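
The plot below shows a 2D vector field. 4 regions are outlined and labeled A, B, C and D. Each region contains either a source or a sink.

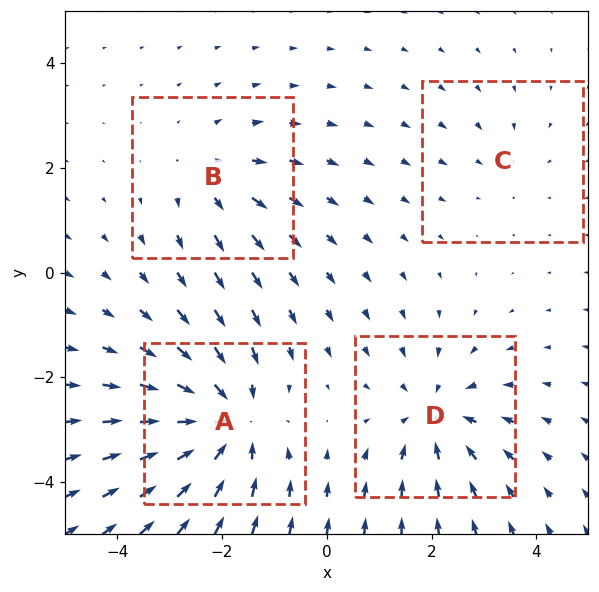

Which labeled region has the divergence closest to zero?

Divergence at each region's feature centre — A: about -6, B: about +3, C: about -2, D: about -4. Region C is closest to zero.

C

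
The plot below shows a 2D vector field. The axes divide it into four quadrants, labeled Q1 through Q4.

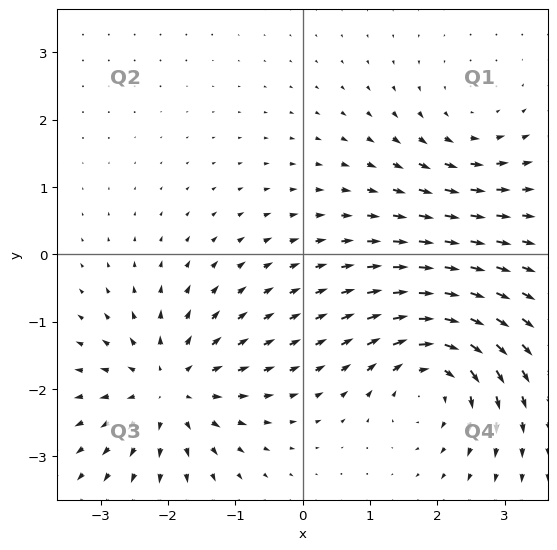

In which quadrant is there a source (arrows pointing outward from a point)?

The source sits at approximately (-2.0, -2.0), which lies in quadrant Q3. The divergence there is about +5, positive as expected for a source.

Q3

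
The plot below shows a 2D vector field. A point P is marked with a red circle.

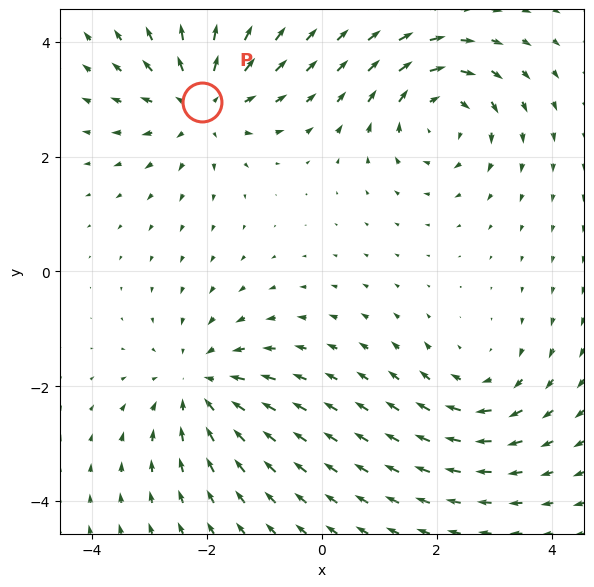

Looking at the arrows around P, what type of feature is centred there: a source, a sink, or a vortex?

At P (-2.1, 2.9) the arrows spread outward. Divergence about +4, curl ≈0 — positive divergence with near-zero curl is a source.

source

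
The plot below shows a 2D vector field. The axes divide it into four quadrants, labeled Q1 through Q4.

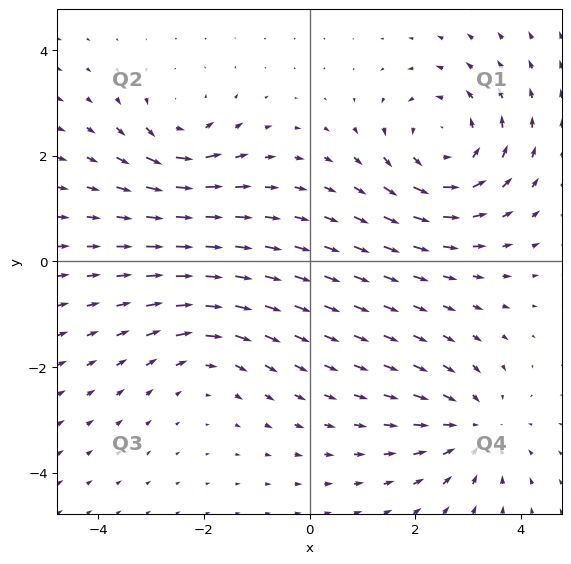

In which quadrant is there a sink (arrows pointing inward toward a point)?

Q4

The sink sits at approximately (3.1, -3.2), which lies in quadrant Q4. The divergence there is about -3, negative as expected for a sink.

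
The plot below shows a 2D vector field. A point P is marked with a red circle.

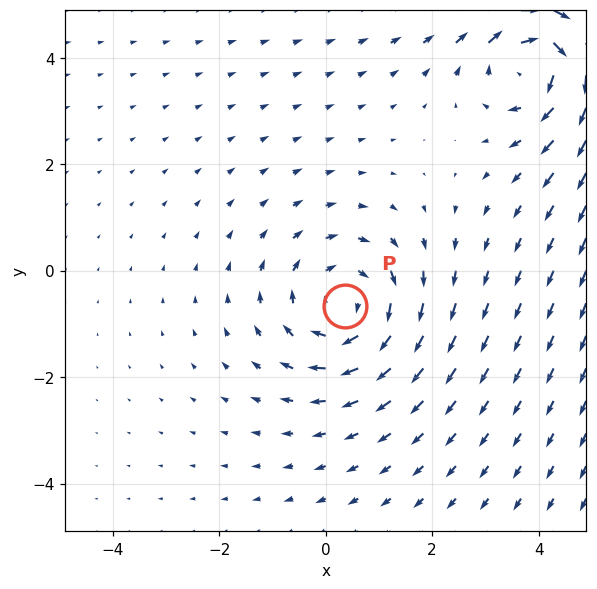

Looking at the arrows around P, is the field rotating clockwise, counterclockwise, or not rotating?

clockwise

Near P at (0.4, -0.7) the arrows circulate clockwise. The curl (z-component) there is about -3; negative curl means clockwise rotation.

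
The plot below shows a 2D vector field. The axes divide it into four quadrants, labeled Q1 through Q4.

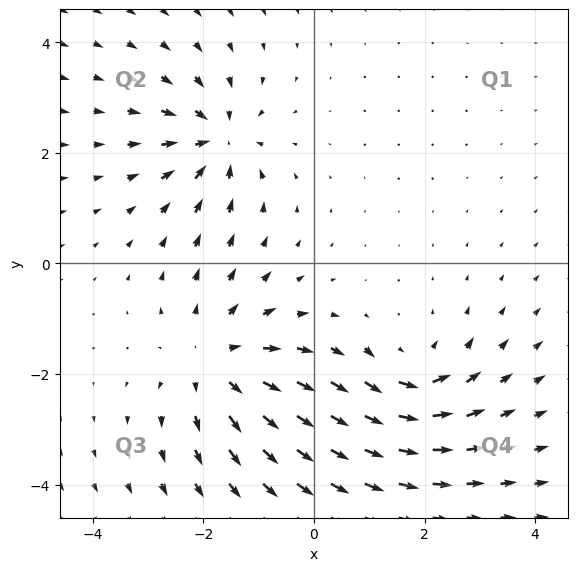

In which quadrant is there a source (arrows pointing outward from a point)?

The source sits at approximately (-1.8, -1.8), which lies in quadrant Q3. The divergence there is about +4, positive as expected for a source.

Q3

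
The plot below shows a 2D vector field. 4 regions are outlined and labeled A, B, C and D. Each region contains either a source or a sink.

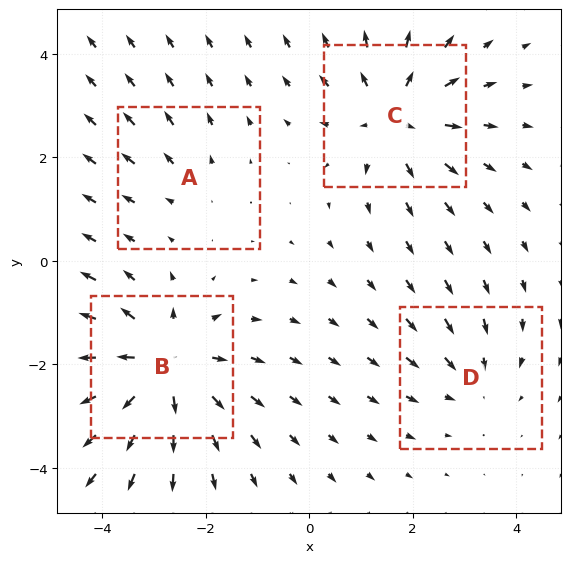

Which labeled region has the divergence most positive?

Divergence at each region's feature centre — A: about +2, B: about +6, C: about +5, D: about -3. Region B is most positive.

B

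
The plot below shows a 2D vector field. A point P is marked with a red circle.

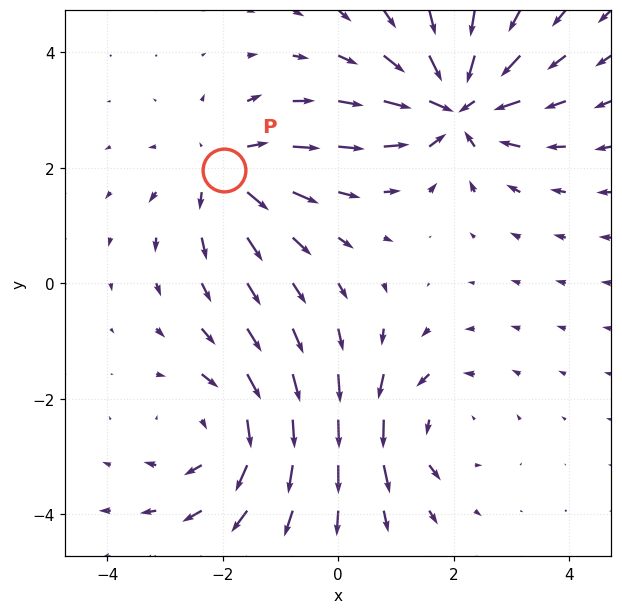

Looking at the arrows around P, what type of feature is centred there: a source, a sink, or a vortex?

source

At P (-2.0, 2.0) the arrows spread outward. Divergence about +4, curl ≈0 — positive divergence with near-zero curl is a source.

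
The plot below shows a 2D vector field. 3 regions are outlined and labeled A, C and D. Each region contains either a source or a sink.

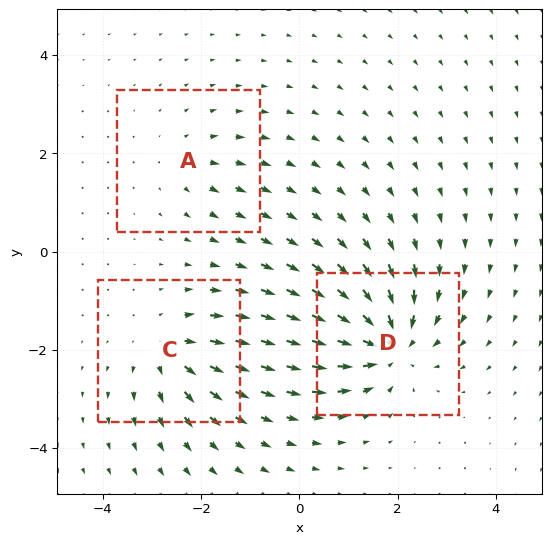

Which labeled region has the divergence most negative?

Divergence at each region's feature centre — A: about +2, C: about +4, D: about -5. Region D is most negative.

D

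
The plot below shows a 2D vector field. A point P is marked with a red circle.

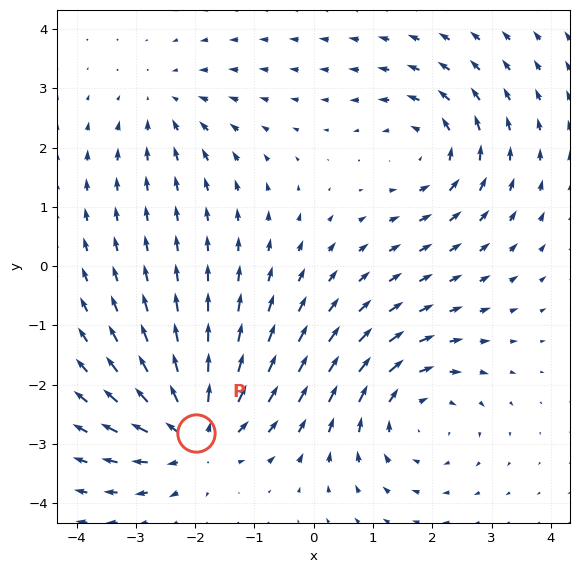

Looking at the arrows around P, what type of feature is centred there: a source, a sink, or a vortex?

source

At P (-2.0, -2.8) the arrows spread outward. Divergence about +5, curl ≈0 — positive divergence with near-zero curl is a source.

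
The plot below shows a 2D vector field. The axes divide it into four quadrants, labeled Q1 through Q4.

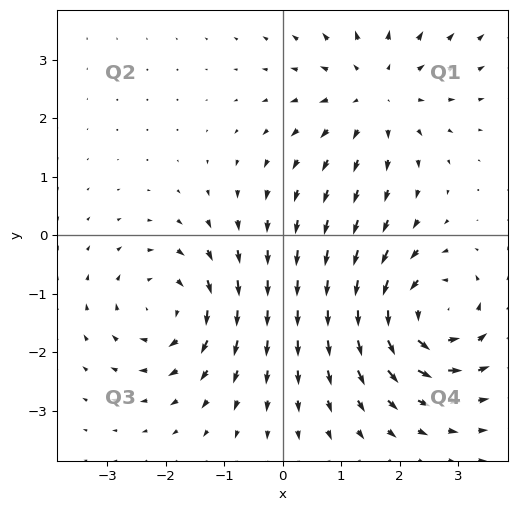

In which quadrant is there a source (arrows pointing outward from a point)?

The source sits at approximately (1.6, 2.4), which lies in quadrant Q1. The divergence there is about +3, positive as expected for a source.

Q1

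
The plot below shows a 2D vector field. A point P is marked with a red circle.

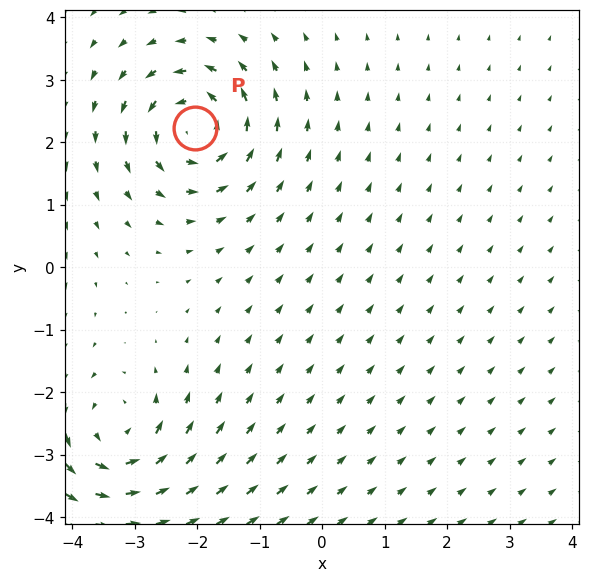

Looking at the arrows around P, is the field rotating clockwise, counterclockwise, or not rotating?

Near P at (-2.0, 2.2) the arrows circulate counterclockwise. The curl (z-component) there is about +5; positive curl means counterclockwise rotation.

counterclockwise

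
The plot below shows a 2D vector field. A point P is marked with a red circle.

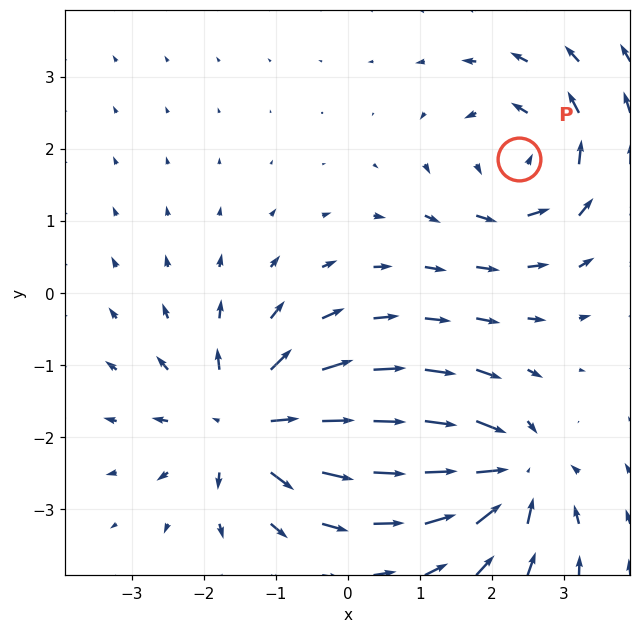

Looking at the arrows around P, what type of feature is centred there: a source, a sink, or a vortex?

vortex

At P (2.4, 1.9) the arrows circulate counterclockwise. Divergence ≈0, curl about +4 — near-zero divergence with nonzero curl is a vortex.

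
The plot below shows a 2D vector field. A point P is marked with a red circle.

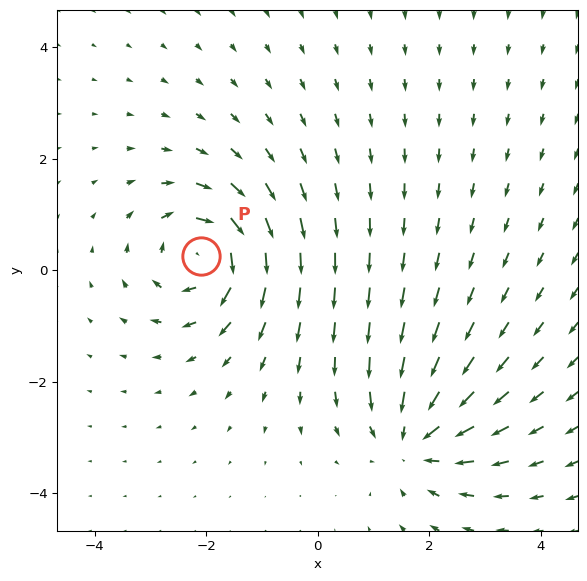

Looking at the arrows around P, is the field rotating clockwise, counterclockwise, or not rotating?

clockwise

Near P at (-2.1, 0.3) the arrows circulate clockwise. The curl (z-component) there is about -5; negative curl means clockwise rotation.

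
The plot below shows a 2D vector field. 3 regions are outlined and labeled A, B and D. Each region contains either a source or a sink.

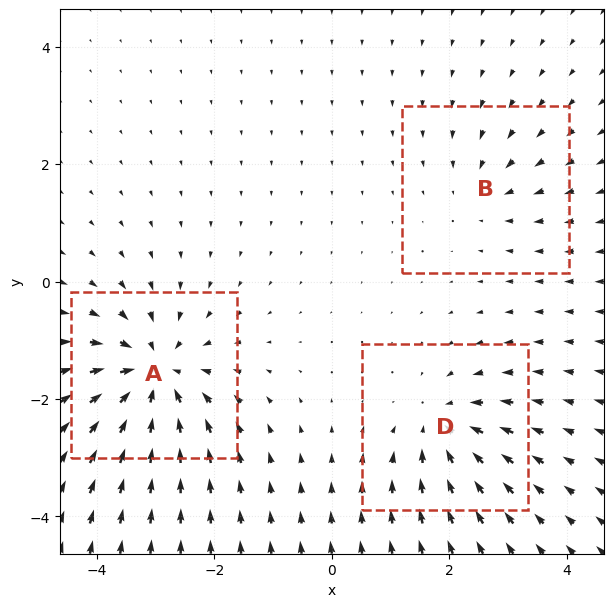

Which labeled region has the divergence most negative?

Divergence at each region's feature centre — A: about -6, B: about -2, D: about -4. Region A is most negative.

A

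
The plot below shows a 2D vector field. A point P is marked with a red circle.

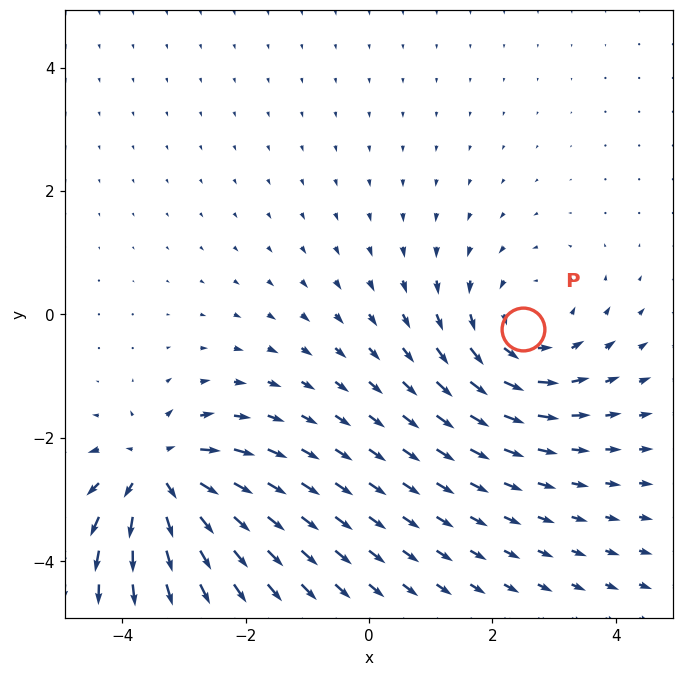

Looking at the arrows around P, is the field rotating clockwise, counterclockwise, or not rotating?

counterclockwise

Near P at (2.5, -0.2) the arrows circulate counterclockwise. The curl (z-component) there is about +3; positive curl means counterclockwise rotation.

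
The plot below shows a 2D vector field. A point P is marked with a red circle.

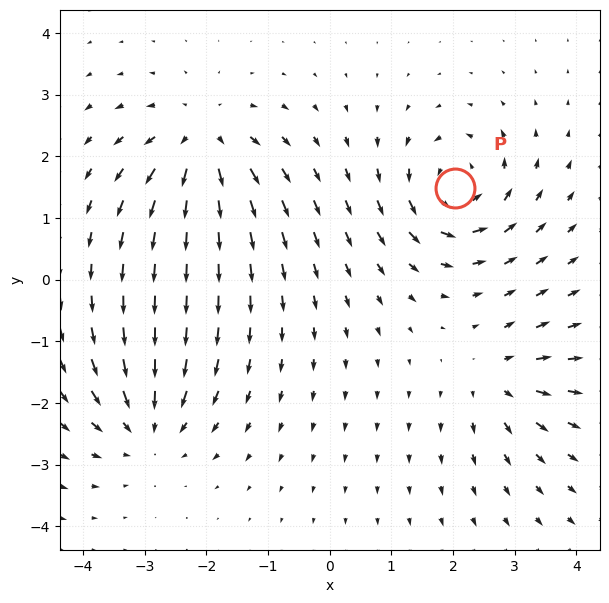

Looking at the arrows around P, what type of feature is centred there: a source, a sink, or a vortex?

vortex

At P (2.0, 1.5) the arrows circulate counterclockwise. Divergence ≈0, curl about +6 — near-zero divergence with nonzero curl is a vortex.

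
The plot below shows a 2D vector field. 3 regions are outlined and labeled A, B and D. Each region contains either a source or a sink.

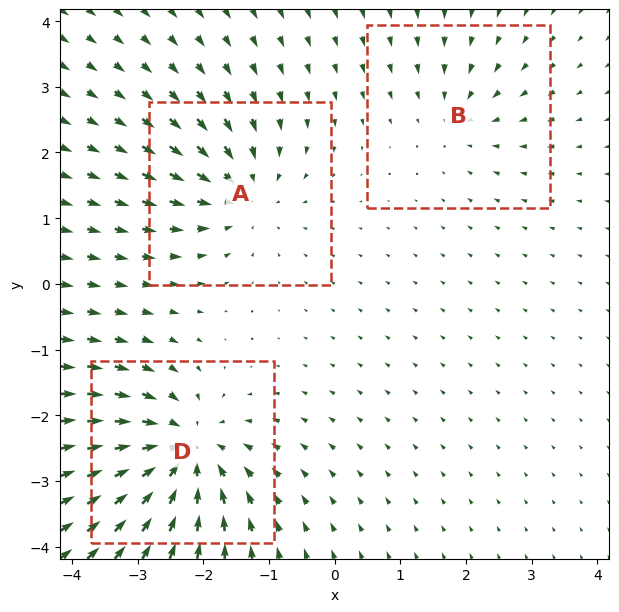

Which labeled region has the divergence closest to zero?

Divergence at each region's feature centre — A: about -4, B: about -2, D: about -5. Region B is closest to zero.

B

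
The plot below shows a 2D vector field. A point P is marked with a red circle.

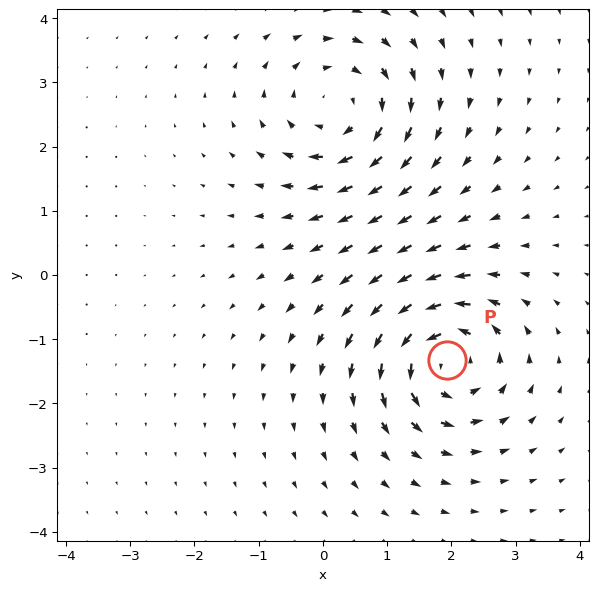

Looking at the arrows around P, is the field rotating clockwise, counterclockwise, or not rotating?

Near P at (1.9, -1.3) the arrows circulate counterclockwise. The curl (z-component) there is about +5; positive curl means counterclockwise rotation.

counterclockwise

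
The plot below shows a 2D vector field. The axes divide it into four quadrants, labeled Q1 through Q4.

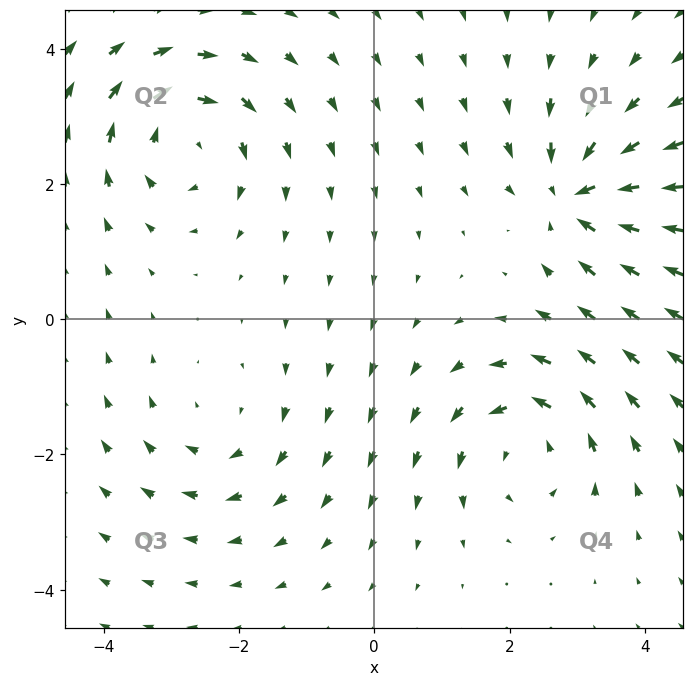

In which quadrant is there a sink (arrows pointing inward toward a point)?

Q1

The sink sits at approximately (3.0, 1.8), which lies in quadrant Q1. The divergence there is about -6, negative as expected for a sink.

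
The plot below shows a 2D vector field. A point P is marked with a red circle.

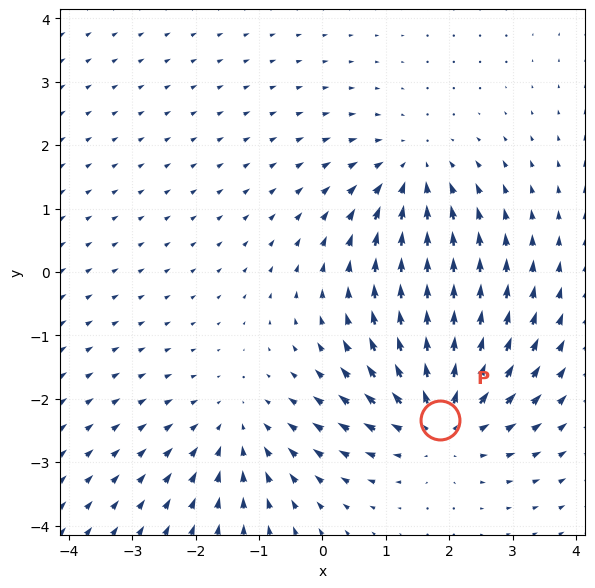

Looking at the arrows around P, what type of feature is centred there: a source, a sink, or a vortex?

source

At P (1.9, -2.3) the arrows spread outward. Divergence about +4, curl ≈0 — positive divergence with near-zero curl is a source.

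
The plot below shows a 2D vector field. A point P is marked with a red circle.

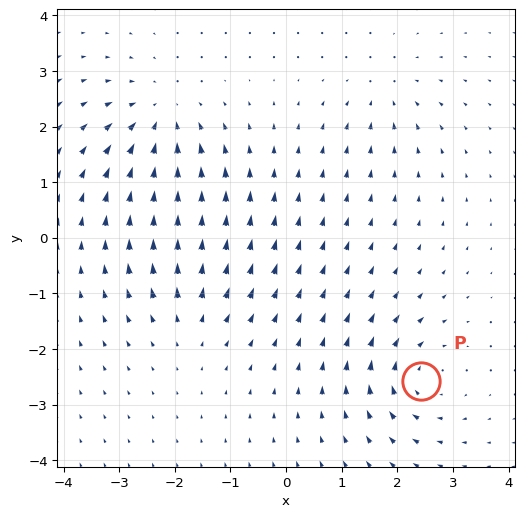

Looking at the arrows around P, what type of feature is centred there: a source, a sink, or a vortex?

vortex

At P (2.4, -2.6) the arrows circulate clockwise. Divergence ≈0, curl about -5 — near-zero divergence with nonzero curl is a vortex.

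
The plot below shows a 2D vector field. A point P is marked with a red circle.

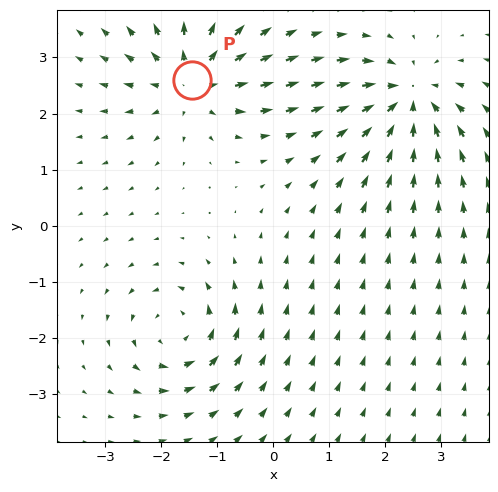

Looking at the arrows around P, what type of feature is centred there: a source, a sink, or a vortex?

At P (-1.4, 2.6) the arrows spread outward. Divergence about +5, curl ≈0 — positive divergence with near-zero curl is a source.

source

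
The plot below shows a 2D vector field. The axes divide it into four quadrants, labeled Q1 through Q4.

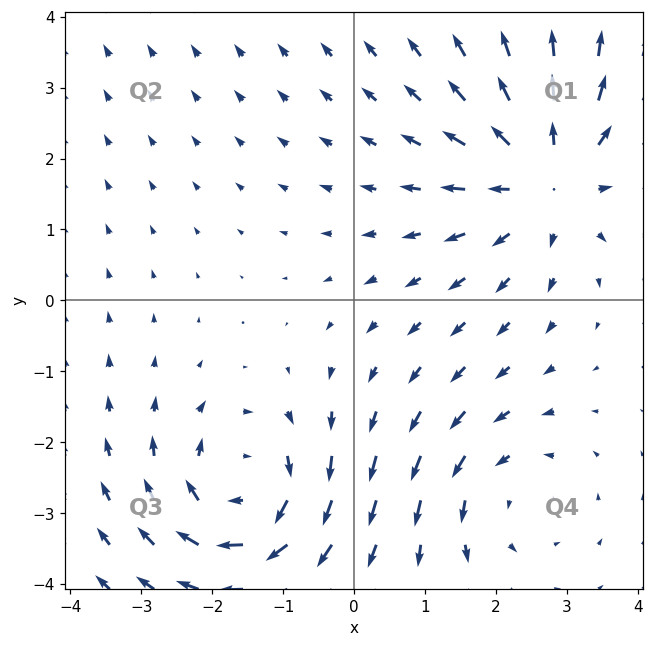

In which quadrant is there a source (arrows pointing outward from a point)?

The source sits at approximately (2.7, 1.7), which lies in quadrant Q1. The divergence there is about +4, positive as expected for a source.

Q1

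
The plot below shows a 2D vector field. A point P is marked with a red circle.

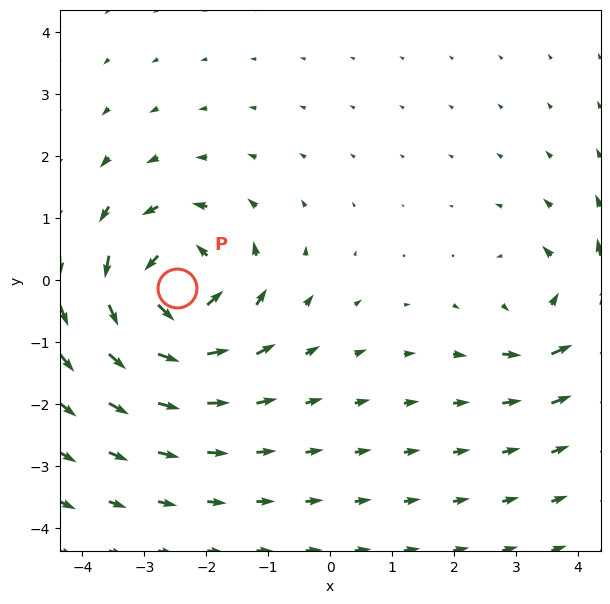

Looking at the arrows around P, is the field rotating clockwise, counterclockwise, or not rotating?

counterclockwise

Near P at (-2.5, -0.1) the arrows circulate counterclockwise. The curl (z-component) there is about +6; positive curl means counterclockwise rotation.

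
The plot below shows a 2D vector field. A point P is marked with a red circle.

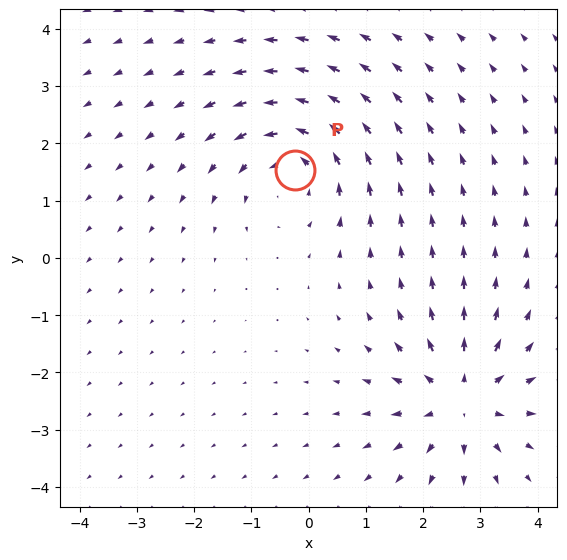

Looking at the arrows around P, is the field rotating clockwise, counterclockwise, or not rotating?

Near P at (-0.2, 1.5) the arrows circulate counterclockwise. The curl (z-component) there is about +3; positive curl means counterclockwise rotation.

counterclockwise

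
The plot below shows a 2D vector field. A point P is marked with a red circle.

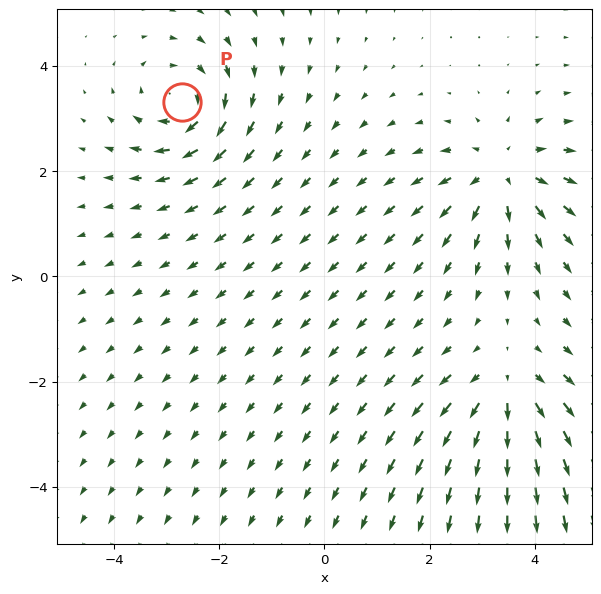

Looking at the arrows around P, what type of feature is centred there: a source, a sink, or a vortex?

vortex

At P (-2.7, 3.3) the arrows circulate clockwise. Divergence ≈0, curl about -5 — near-zero divergence with nonzero curl is a vortex.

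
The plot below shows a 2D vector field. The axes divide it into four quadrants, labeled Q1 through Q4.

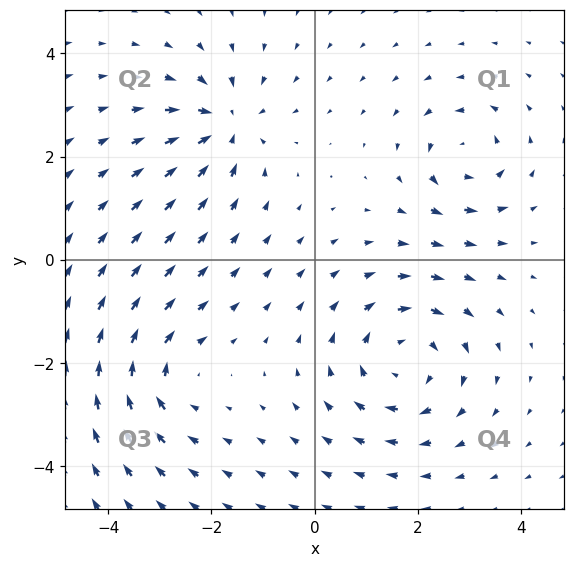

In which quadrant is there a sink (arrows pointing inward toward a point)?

Q2

The sink sits at approximately (-1.7, 2.6), which lies in quadrant Q2. The divergence there is about -4, negative as expected for a sink.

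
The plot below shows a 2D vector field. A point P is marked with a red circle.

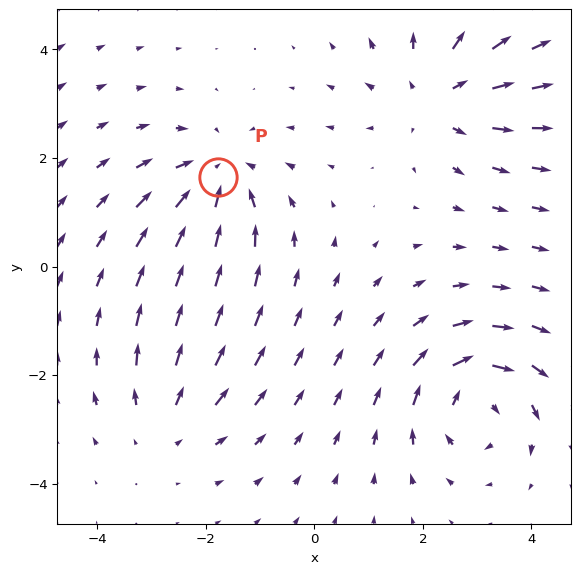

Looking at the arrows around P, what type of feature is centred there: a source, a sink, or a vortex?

sink

At P (-1.8, 1.6) the arrows converge inward. Divergence about -5, curl ≈0 — negative divergence with near-zero curl is a sink.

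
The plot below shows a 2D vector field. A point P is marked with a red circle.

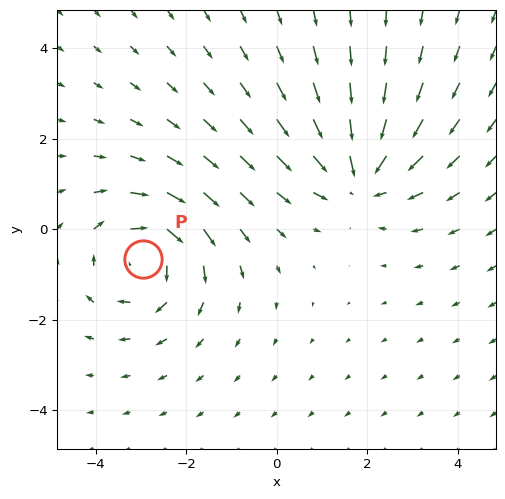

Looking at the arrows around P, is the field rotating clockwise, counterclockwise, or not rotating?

Near P at (-2.9, -0.7) the arrows circulate clockwise. The curl (z-component) there is about -4; negative curl means clockwise rotation.

clockwise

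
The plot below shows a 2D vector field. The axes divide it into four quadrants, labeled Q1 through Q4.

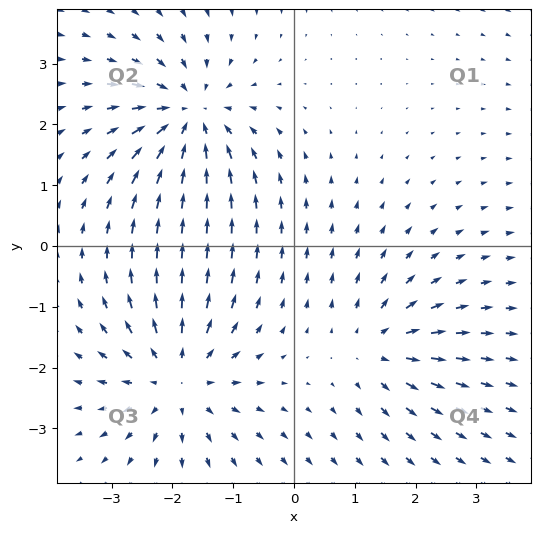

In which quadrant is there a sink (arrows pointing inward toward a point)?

The sink sits at approximately (-1.7, 2.1), which lies in quadrant Q2. The divergence there is about -6, negative as expected for a sink.

Q2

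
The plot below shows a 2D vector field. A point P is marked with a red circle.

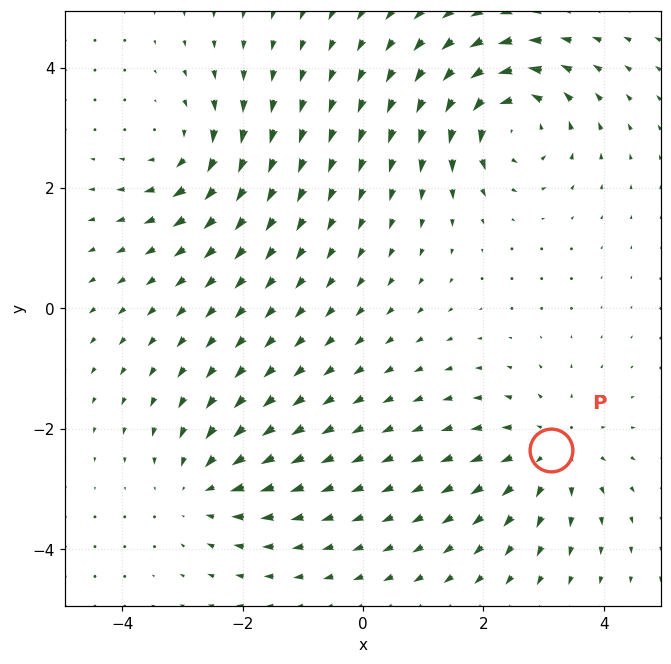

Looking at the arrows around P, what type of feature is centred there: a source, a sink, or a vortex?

At P (3.1, -2.4) the arrows spread outward. Divergence about +4, curl ≈0 — positive divergence with near-zero curl is a source.

source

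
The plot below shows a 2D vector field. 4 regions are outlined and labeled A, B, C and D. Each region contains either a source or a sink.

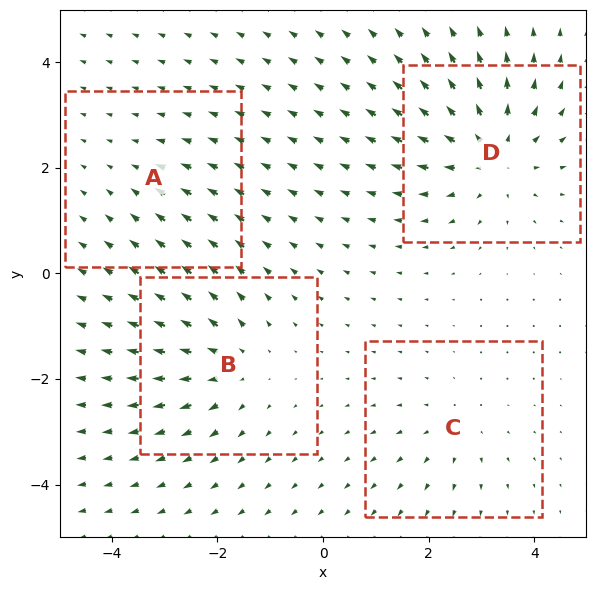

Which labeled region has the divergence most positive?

D

Divergence at each region's feature centre — A: about -2, B: about +4, C: about +3, D: about +6. Region D is most positive.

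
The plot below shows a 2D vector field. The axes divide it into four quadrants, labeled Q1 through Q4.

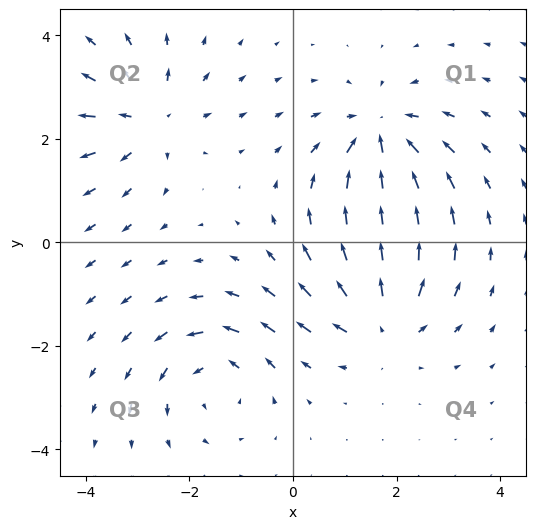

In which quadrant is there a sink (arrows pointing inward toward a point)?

Q1

The sink sits at approximately (1.7, 2.1), which lies in quadrant Q1. The divergence there is about -6, negative as expected for a sink.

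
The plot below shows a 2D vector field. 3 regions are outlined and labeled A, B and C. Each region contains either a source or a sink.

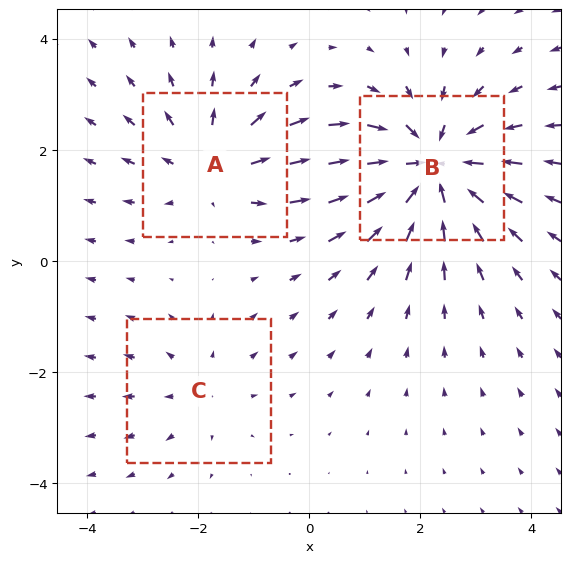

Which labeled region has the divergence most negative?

Divergence at each region's feature centre — A: about +3, B: about -5, C: about +2. Region B is most negative.

B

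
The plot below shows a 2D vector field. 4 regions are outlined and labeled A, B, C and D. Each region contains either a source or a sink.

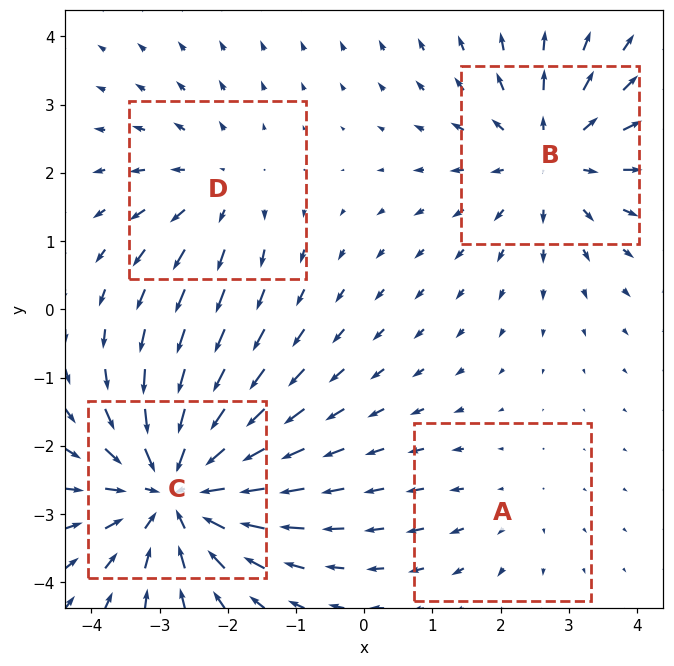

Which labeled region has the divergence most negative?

Divergence at each region's feature centre — A: about +2, B: about +4, C: about -6, D: about +3. Region C is most negative.

C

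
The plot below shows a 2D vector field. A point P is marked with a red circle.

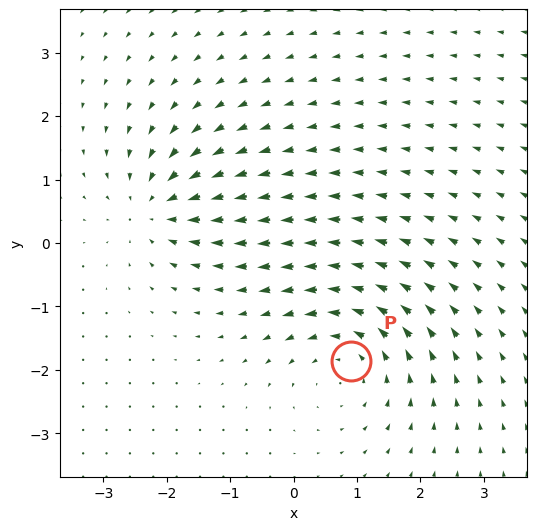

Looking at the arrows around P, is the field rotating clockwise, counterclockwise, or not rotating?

counterclockwise

Near P at (0.9, -1.9) the arrows circulate counterclockwise. The curl (z-component) there is about +4; positive curl means counterclockwise rotation.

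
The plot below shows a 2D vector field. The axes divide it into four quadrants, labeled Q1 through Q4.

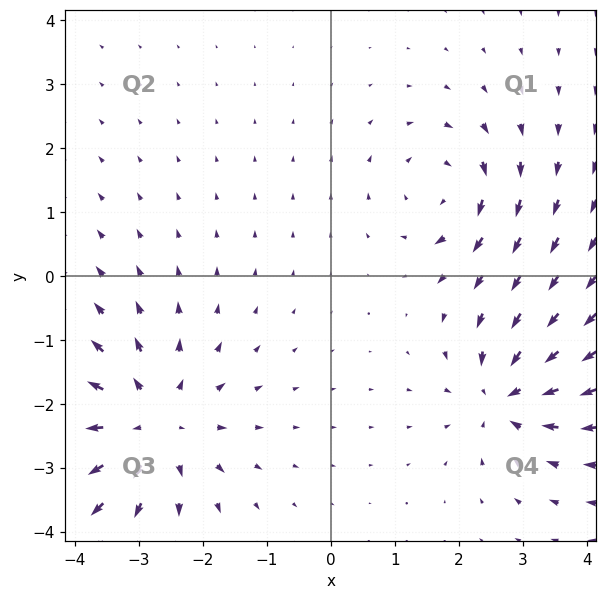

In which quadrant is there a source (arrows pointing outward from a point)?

Q3

The source sits at approximately (-2.8, -2.3), which lies in quadrant Q3. The divergence there is about +4, positive as expected for a source.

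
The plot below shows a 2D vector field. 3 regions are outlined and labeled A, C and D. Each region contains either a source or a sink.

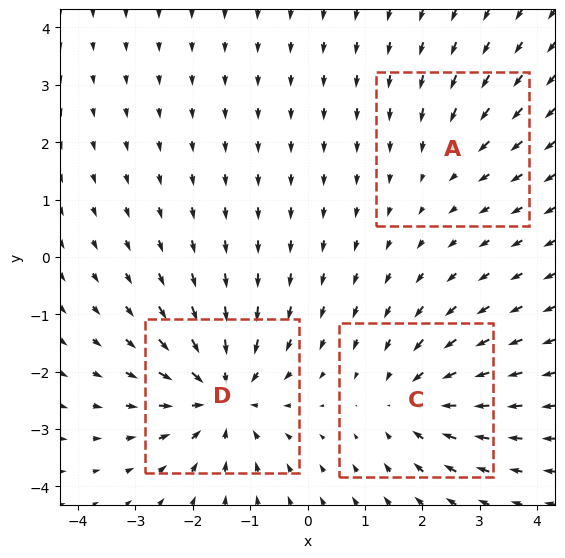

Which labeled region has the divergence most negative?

Divergence at each region's feature centre — A: about -2, C: about -3, D: about -5. Region D is most negative.

D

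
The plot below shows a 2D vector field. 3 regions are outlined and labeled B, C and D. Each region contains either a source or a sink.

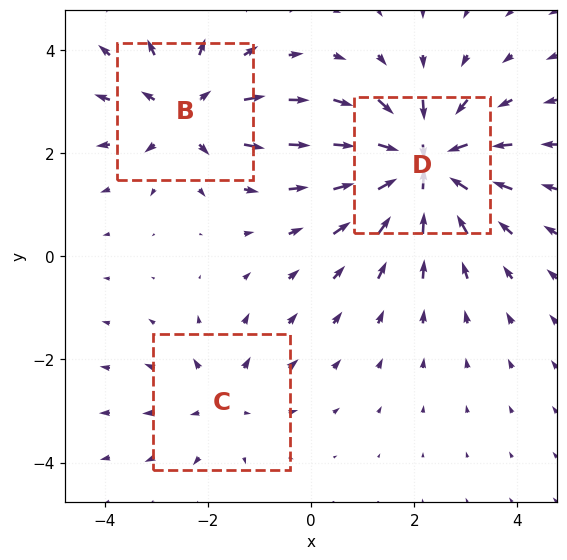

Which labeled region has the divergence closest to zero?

C

Divergence at each region's feature centre — B: about +3, C: about +2, D: about -5. Region C is closest to zero.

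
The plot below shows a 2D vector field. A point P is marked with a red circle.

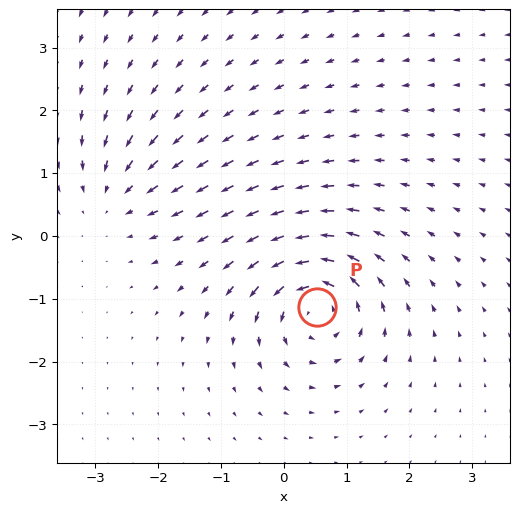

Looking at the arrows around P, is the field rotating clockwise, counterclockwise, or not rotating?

Near P at (0.5, -1.1) the arrows circulate counterclockwise. The curl (z-component) there is about +7; positive curl means counterclockwise rotation.

counterclockwise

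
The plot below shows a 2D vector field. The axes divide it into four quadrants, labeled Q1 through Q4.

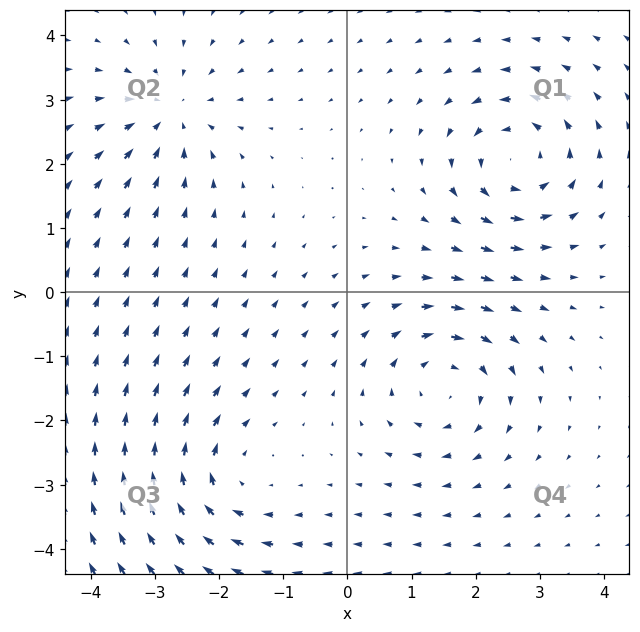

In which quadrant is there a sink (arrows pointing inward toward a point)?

The sink sits at approximately (-2.8, 2.8), which lies in quadrant Q2. The divergence there is about -4, negative as expected for a sink.

Q2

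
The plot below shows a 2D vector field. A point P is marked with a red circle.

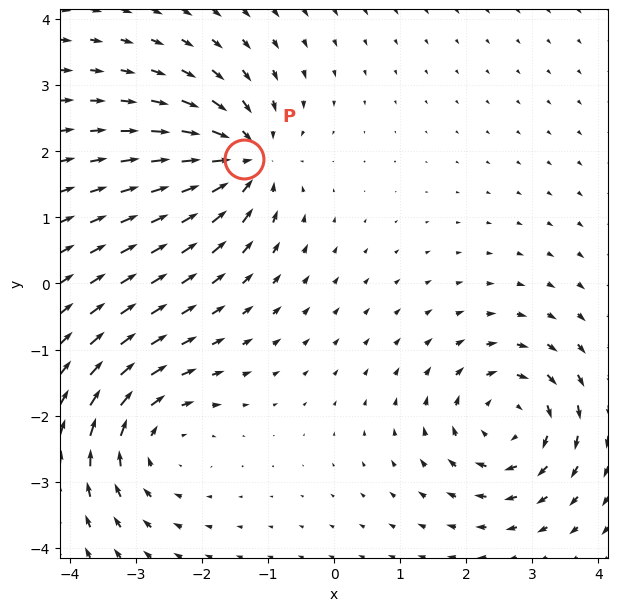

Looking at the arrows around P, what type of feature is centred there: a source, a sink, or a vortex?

At P (-1.4, 1.9) the arrows converge inward. Divergence about -7, curl ≈0 — negative divergence with near-zero curl is a sink.

sink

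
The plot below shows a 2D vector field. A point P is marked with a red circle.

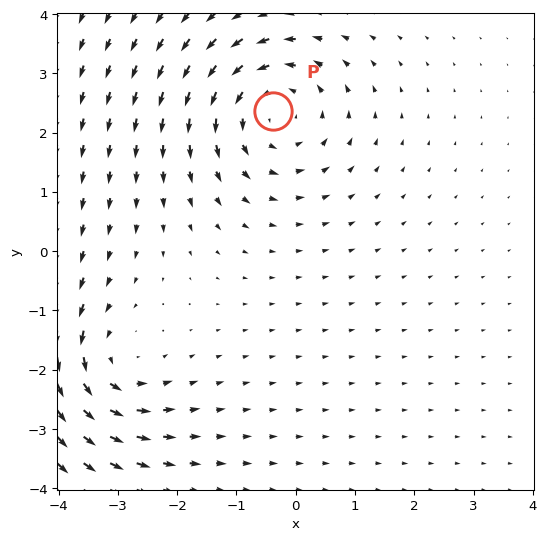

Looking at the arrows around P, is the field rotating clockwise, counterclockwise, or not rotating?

Near P at (-0.4, 2.4) the arrows circulate counterclockwise. The curl (z-component) there is about +3; positive curl means counterclockwise rotation.

counterclockwise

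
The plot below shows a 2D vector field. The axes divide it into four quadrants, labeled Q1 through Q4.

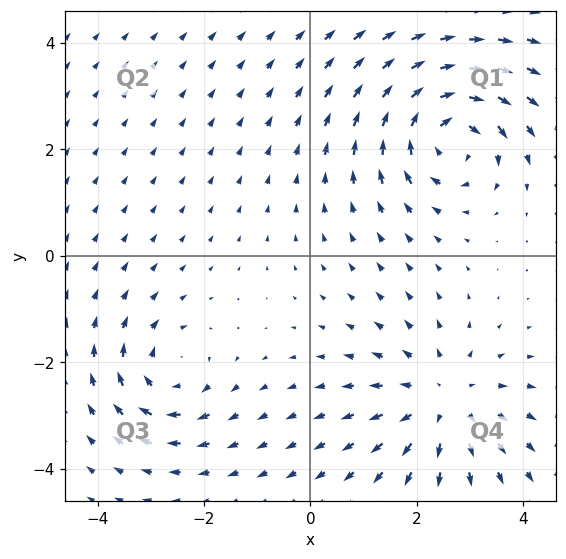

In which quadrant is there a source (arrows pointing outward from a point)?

Q4

The source sits at approximately (2.5, -2.7), which lies in quadrant Q4. The divergence there is about +4, positive as expected for a source.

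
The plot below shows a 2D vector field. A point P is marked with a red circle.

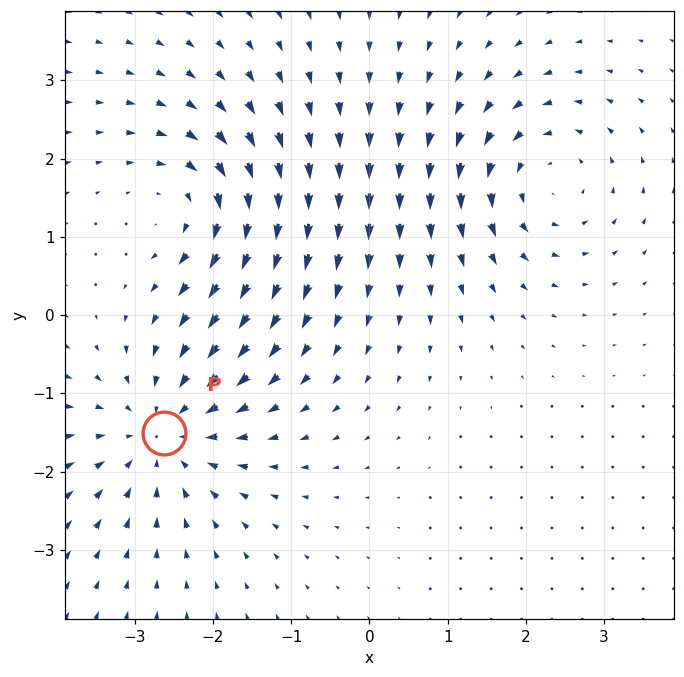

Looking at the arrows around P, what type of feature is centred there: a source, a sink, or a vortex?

sink

At P (-2.6, -1.5) the arrows converge inward. Divergence about -5, curl ≈0 — negative divergence with near-zero curl is a sink.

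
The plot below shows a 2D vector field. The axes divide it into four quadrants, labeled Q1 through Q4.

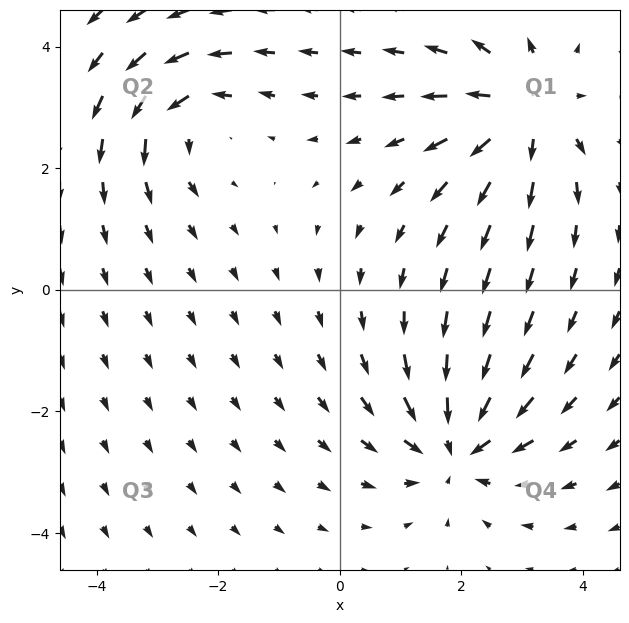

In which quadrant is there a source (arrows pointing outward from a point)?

The source sits at approximately (3.0, 2.9), which lies in quadrant Q1. The divergence there is about +5, positive as expected for a source.

Q1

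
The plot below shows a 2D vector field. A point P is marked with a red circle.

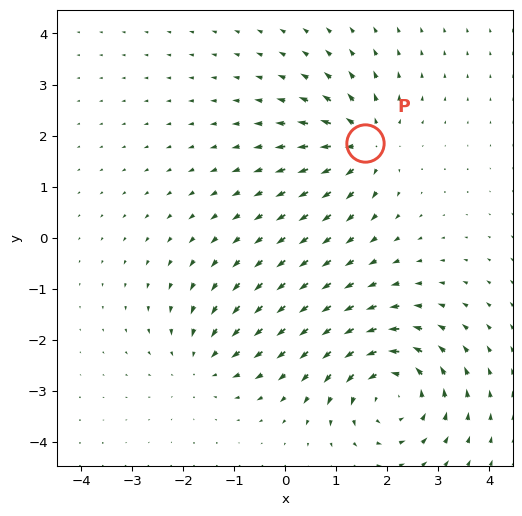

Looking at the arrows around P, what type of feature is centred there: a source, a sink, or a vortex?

source

At P (1.6, 1.8) the arrows spread outward. Divergence about +5, curl ≈0 — positive divergence with near-zero curl is a source.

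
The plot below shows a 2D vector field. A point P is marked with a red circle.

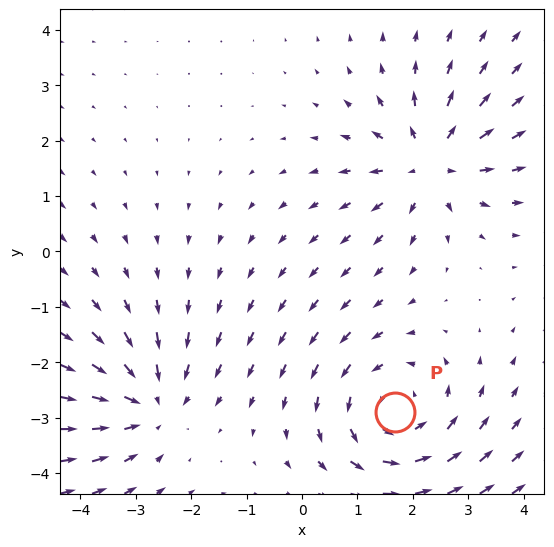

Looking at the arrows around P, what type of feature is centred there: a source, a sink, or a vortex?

vortex

At P (1.7, -2.9) the arrows circulate counterclockwise. Divergence ≈0, curl about +3 — near-zero divergence with nonzero curl is a vortex.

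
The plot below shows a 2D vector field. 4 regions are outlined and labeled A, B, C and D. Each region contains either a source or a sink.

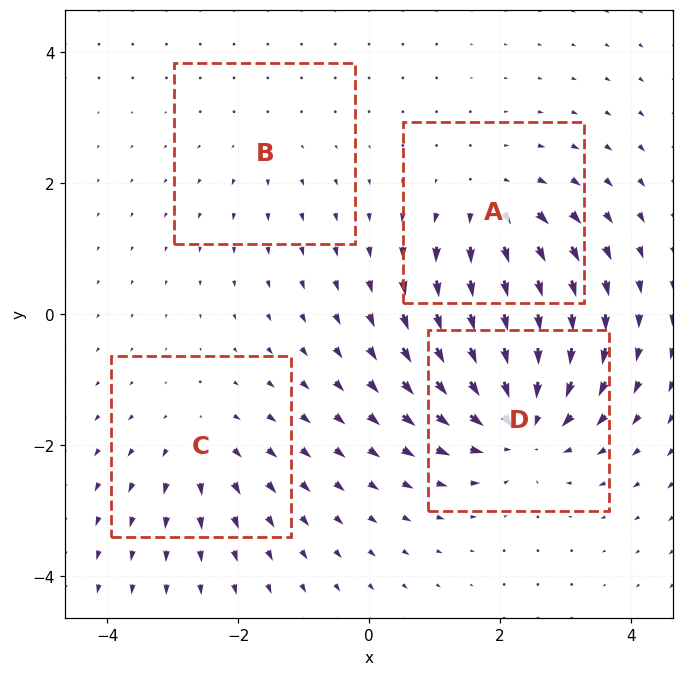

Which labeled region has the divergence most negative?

D

Divergence at each region's feature centre — A: about +5, B: about +2, C: about +4, D: about -8. Region D is most negative.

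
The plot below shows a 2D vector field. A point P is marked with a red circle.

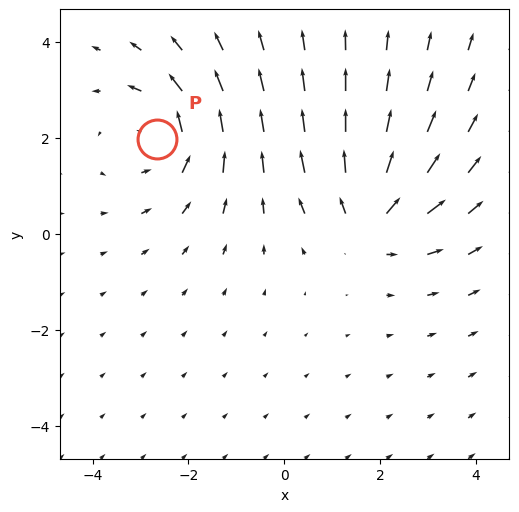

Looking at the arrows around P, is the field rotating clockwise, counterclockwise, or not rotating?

counterclockwise

Near P at (-2.7, 2.0) the arrows circulate counterclockwise. The curl (z-component) there is about +3; positive curl means counterclockwise rotation.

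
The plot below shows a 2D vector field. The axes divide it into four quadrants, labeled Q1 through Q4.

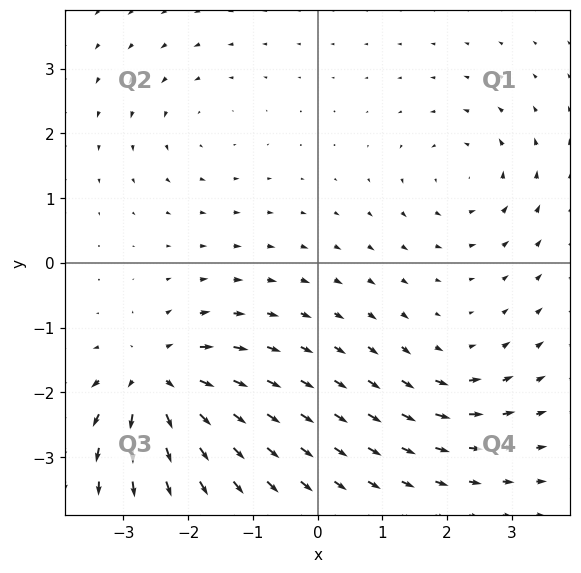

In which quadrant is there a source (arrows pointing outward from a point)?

Q3

The source sits at approximately (-2.5, -1.8), which lies in quadrant Q3. The divergence there is about +7, positive as expected for a source.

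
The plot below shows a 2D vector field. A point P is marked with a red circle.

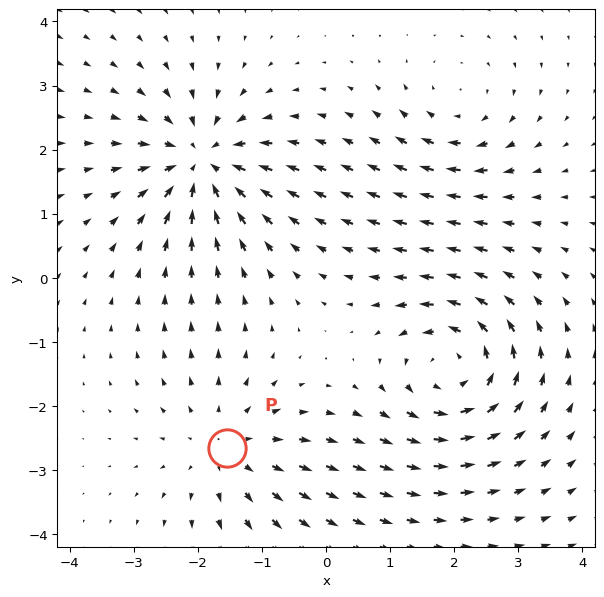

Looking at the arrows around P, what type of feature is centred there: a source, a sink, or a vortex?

At P (-1.6, -2.7) the arrows spread outward. Divergence about +3, curl ≈0 — positive divergence with near-zero curl is a source.

source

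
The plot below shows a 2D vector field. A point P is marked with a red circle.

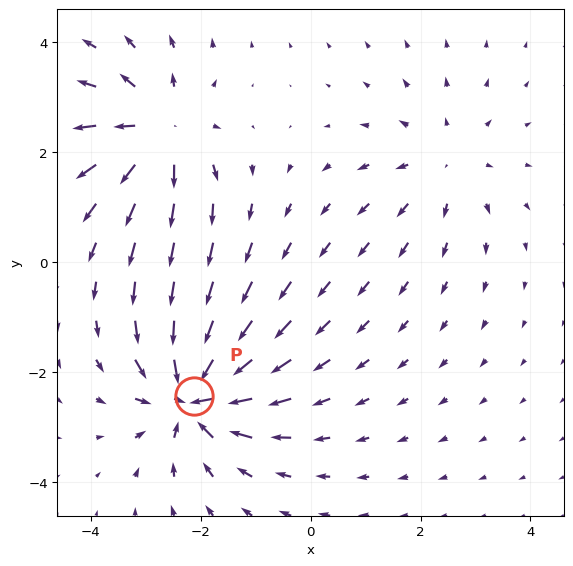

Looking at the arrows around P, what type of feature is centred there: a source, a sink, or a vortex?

sink

At P (-2.1, -2.4) the arrows converge inward. Divergence about -7, curl ≈0 — negative divergence with near-zero curl is a sink.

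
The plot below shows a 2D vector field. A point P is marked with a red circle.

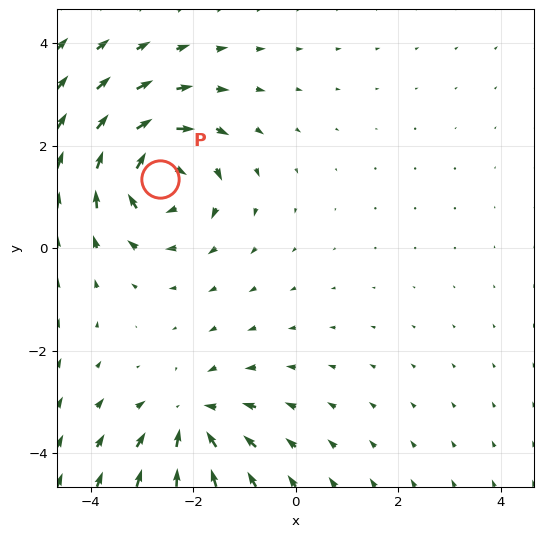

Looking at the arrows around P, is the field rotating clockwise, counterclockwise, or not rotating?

Near P at (-2.6, 1.3) the arrows circulate clockwise. The curl (z-component) there is about -5; negative curl means clockwise rotation.

clockwise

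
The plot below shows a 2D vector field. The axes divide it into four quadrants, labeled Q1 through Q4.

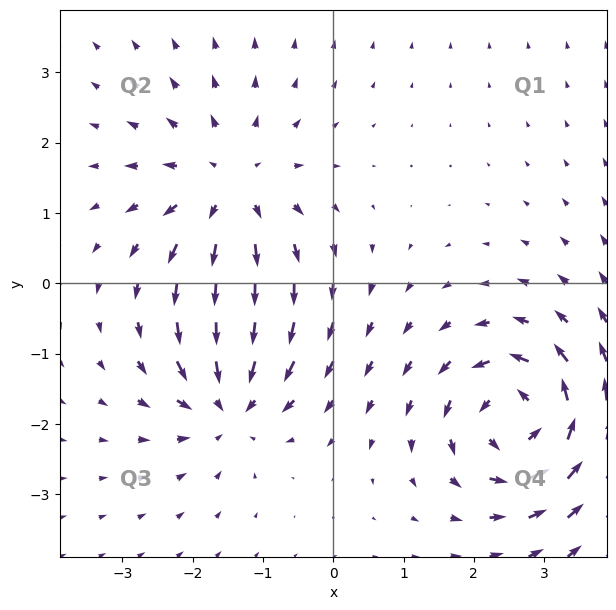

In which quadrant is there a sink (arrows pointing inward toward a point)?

Q3

The sink sits at approximately (-1.5, -1.7), which lies in quadrant Q3. The divergence there is about -5, negative as expected for a sink.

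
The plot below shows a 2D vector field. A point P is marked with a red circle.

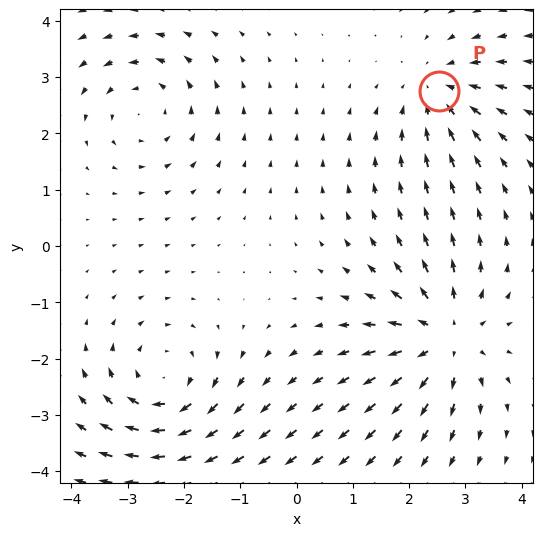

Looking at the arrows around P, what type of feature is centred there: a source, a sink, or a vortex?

At P (2.5, 2.7) the arrows converge inward. Divergence about -4, curl ≈0 — negative divergence with near-zero curl is a sink.

sink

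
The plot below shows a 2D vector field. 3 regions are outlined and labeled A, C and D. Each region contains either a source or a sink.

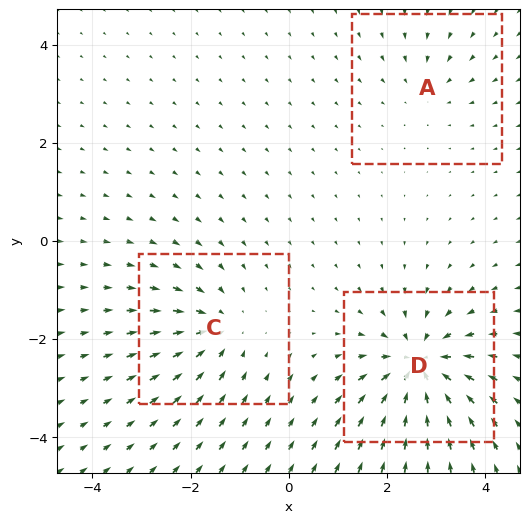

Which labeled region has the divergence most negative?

Divergence at each region's feature centre — A: about -2, C: about -4, D: about -6. Region D is most negative.

D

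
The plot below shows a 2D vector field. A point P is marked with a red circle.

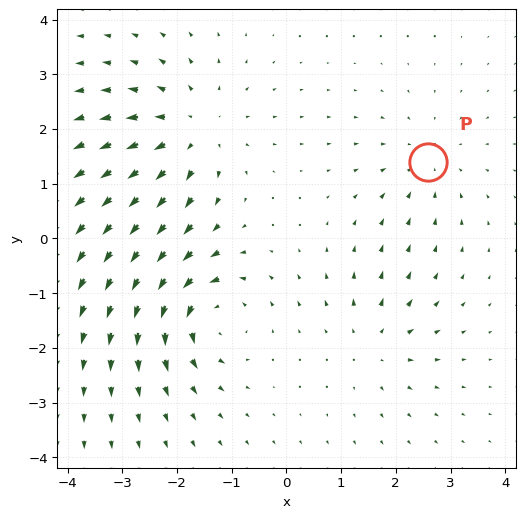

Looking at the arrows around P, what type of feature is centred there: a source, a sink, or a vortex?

At P (2.6, 1.4) the arrows converge inward. Divergence about -3, curl ≈0 — negative divergence with near-zero curl is a sink.

sink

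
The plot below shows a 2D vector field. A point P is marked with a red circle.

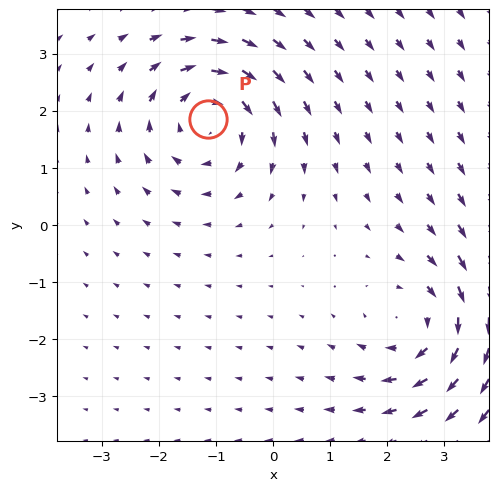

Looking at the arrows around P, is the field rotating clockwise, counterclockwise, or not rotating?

clockwise

Near P at (-1.1, 1.9) the arrows circulate clockwise. The curl (z-component) there is about -4; negative curl means clockwise rotation.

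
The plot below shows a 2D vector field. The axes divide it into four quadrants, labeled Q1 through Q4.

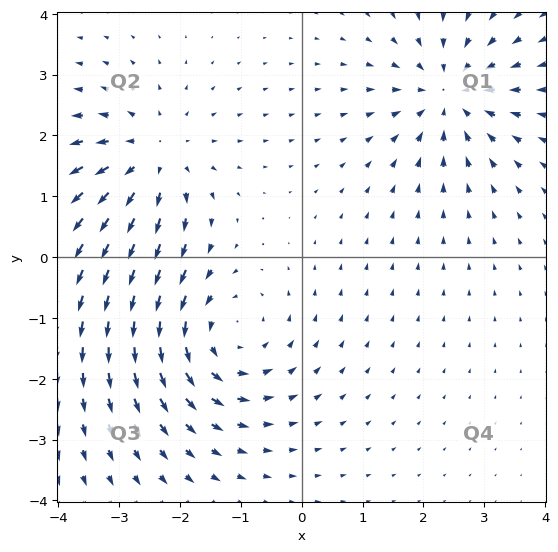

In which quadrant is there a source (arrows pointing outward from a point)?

The source sits at approximately (-2.5, 1.6), which lies in quadrant Q2. The divergence there is about +4, positive as expected for a source.

Q2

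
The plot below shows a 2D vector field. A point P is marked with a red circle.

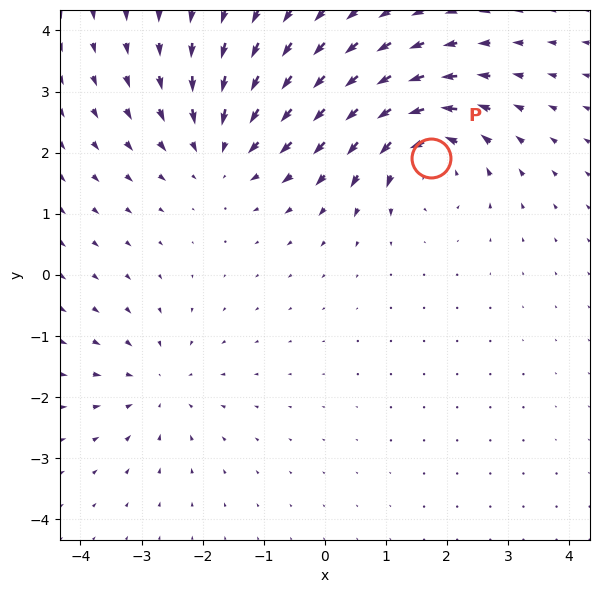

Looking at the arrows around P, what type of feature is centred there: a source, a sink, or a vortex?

vortex

At P (1.7, 1.9) the arrows circulate counterclockwise. Divergence ≈0, curl about +6 — near-zero divergence with nonzero curl is a vortex.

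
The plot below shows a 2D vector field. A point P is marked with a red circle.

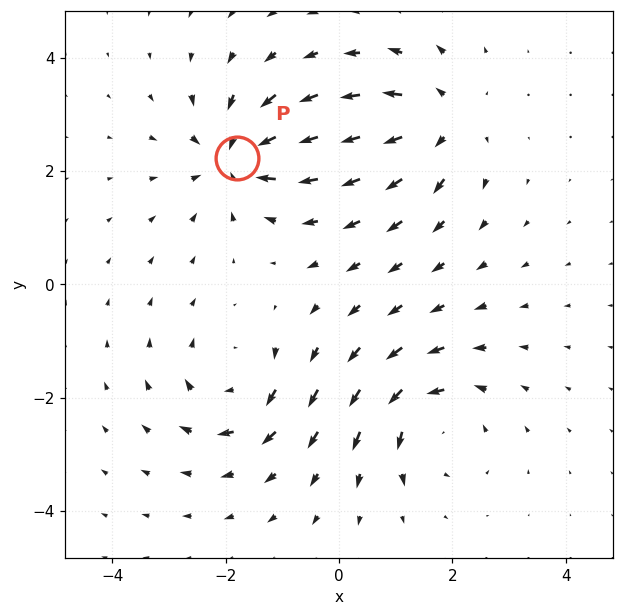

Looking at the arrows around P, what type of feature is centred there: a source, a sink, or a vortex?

At P (-1.8, 2.2) the arrows converge inward. Divergence about -6, curl ≈0 — negative divergence with near-zero curl is a sink.

sink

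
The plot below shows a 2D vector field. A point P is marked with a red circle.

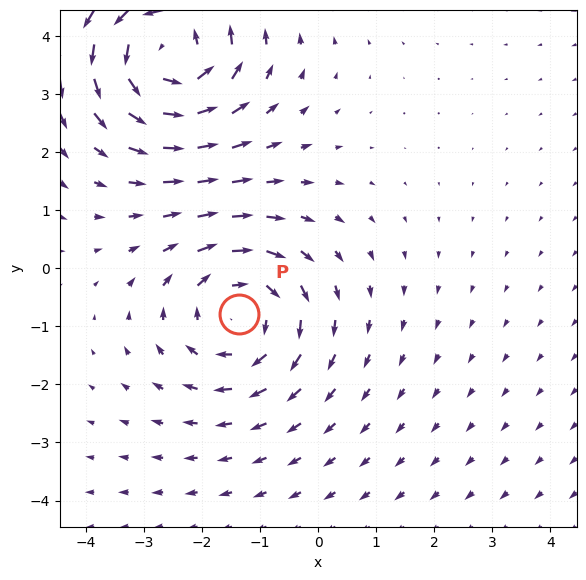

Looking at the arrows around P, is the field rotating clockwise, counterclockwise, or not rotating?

clockwise

Near P at (-1.4, -0.8) the arrows circulate clockwise. The curl (z-component) there is about -3; negative curl means clockwise rotation.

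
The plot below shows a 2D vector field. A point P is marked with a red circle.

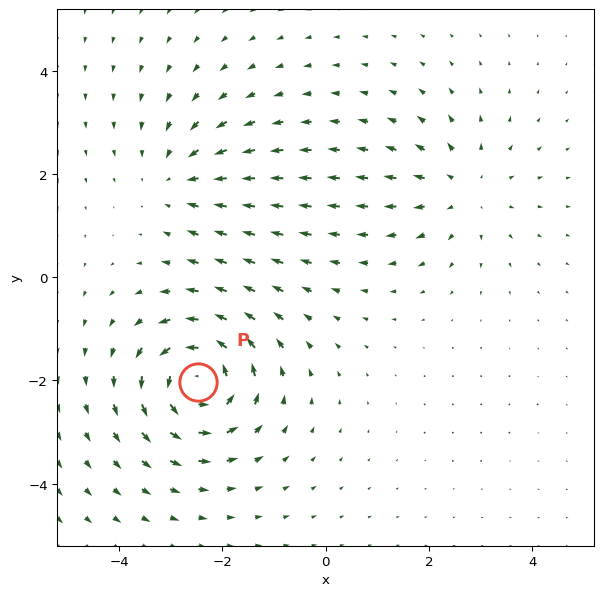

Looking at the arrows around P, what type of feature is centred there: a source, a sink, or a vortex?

At P (-2.5, -2.0) the arrows circulate counterclockwise. Divergence ≈0, curl about +5 — near-zero divergence with nonzero curl is a vortex.

vortex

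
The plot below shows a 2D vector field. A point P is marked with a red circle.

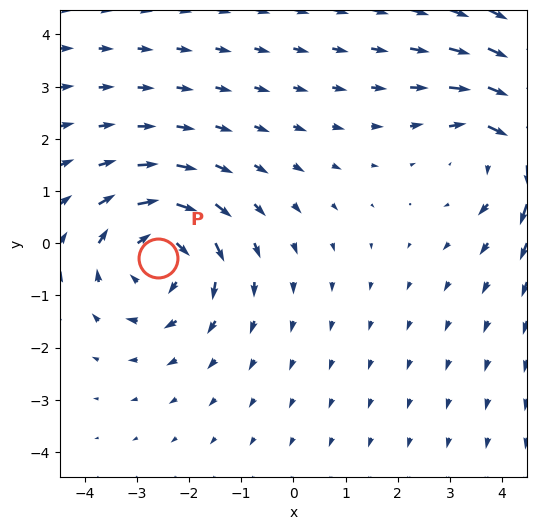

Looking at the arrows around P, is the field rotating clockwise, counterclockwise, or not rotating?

Near P at (-2.6, -0.3) the arrows circulate clockwise. The curl (z-component) there is about -3; negative curl means clockwise rotation.

clockwise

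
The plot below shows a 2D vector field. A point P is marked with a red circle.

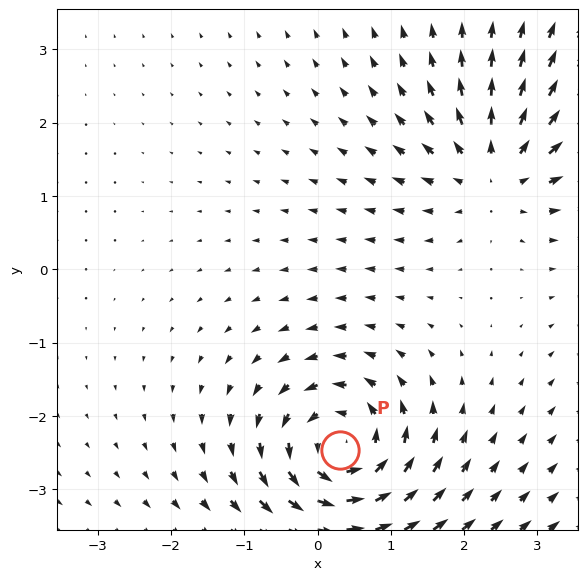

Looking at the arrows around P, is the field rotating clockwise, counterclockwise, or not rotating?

counterclockwise

Near P at (0.3, -2.5) the arrows circulate counterclockwise. The curl (z-component) there is about +5; positive curl means counterclockwise rotation.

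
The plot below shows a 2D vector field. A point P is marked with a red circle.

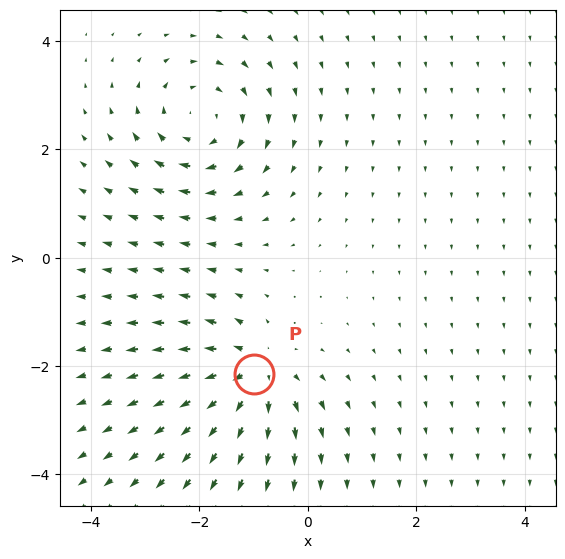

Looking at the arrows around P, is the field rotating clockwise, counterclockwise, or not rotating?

not rotating

Near P at (-1.0, -2.1) the arrows show no circulation. The curl there is ≈0.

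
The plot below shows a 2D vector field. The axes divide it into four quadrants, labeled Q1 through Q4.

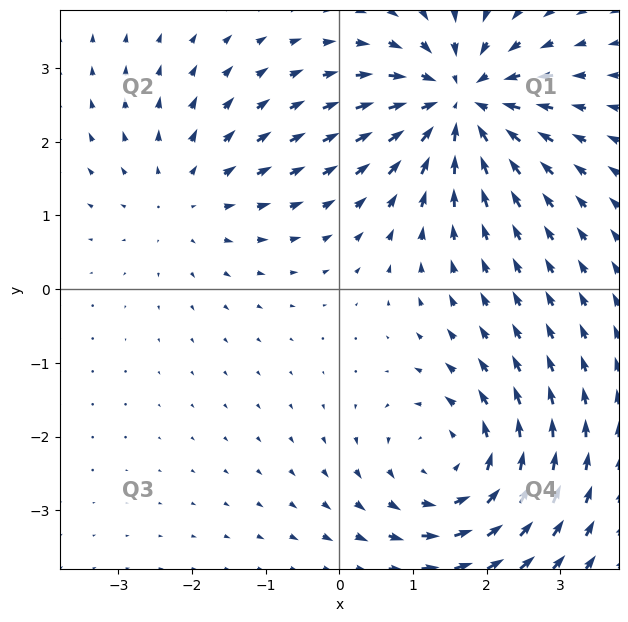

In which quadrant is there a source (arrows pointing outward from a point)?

Q2

The source sits at approximately (-2.1, 1.3), which lies in quadrant Q2. The divergence there is about +2, positive as expected for a source.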